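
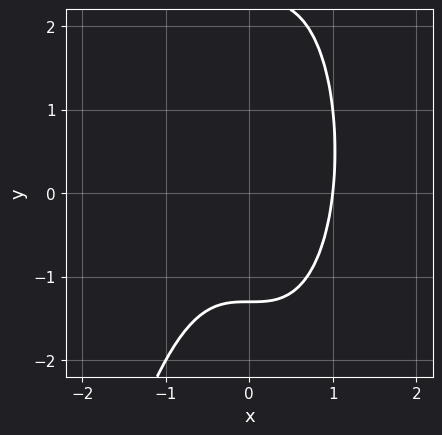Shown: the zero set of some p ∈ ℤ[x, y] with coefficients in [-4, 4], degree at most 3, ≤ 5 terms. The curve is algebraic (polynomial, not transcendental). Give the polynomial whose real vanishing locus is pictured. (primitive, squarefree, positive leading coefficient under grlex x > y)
3*x^3 + y^2 - y - 3

1. Degree: the shape is more complex than any degree-2 curve, so deg p = 3.
2. Against the integer gridlines: one x-axis crossing is at x = 1.
3. Together with the visible shape, these determine p as stated.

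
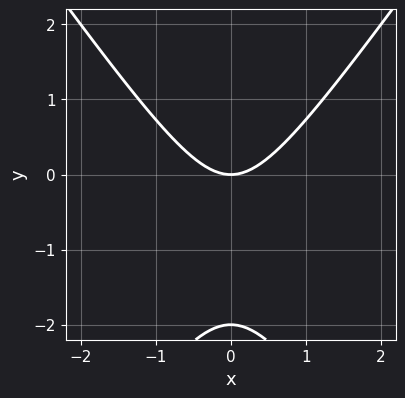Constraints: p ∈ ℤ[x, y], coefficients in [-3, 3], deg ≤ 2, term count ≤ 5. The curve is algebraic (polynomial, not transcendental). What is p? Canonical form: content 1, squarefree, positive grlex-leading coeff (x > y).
2*x^2 - y^2 - 2*y

(a) deg p = 2. No degree-1 curve has this shape.
(b) Symmetries: mirror symmetry x ↦ −x ⇒ only even powers of x.
(c) From the visible intercepts: one x-axis crossing is at x = 0; the y-axis gridline crossings are at y ∈ {-2, 0}.
(d) The integer polynomial consistent with all of this is the stated p.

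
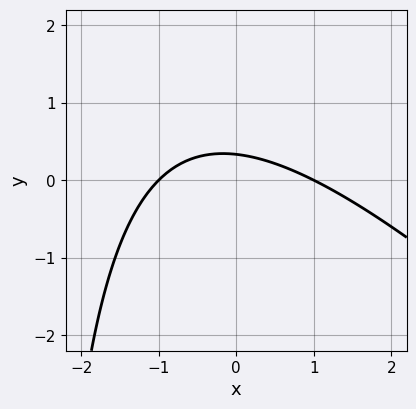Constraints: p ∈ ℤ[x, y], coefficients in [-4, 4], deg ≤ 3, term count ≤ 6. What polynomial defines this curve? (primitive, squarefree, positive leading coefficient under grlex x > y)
x^2 + x*y + 3*y - 1

Degree: no degree-1 curve has this shape, so deg p = 2.
Observable constraints: the x-axis gridline crossings are at x ∈ {-1, 1}.
Assembling these constraints gives the stated polynomial.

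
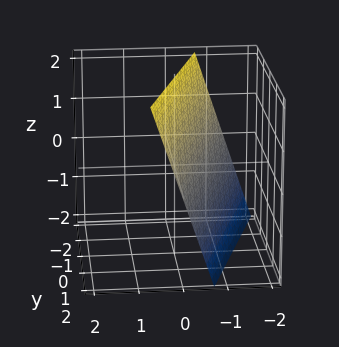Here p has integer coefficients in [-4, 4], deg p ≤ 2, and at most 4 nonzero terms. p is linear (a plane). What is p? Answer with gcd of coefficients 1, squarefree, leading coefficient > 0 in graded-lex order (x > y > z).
3*x - y - z + 2

Degree: the surface is flat (a plane), so deg p = 1.
From the visible intercepts: one z-axis crossing is at z = 2; one y-axis crossing is at y = 2.
Putting this together gives p.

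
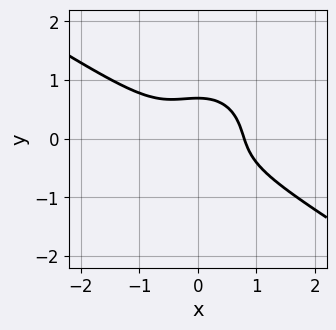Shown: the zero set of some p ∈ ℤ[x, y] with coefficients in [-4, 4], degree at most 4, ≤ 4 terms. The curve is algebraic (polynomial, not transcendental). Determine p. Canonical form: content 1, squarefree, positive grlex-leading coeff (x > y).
(a) deg p = 3.
(b) Solving for integer coefficients yields p as stated.

2*x^3 + 2*x^2*y + 3*y^3 - 1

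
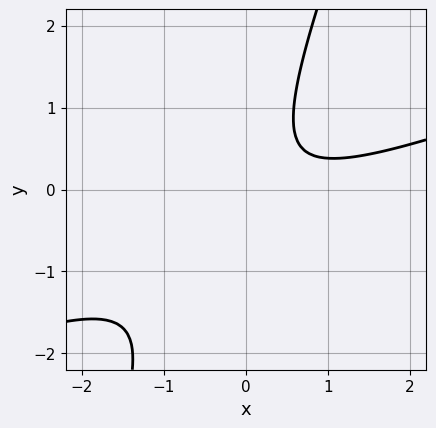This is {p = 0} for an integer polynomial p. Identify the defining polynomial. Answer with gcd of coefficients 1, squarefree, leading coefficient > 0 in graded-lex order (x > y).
x^2 - 3*x*y + y^2 - x + 1

First, the degree is 2 — no degree-1 curve has this shape.
Then, reading off the gridlines: it misses every integer gridline on the x-axis; the curve avoids every integer y-axis point in the box.
Finally, solving for integer coefficients yields p as stated.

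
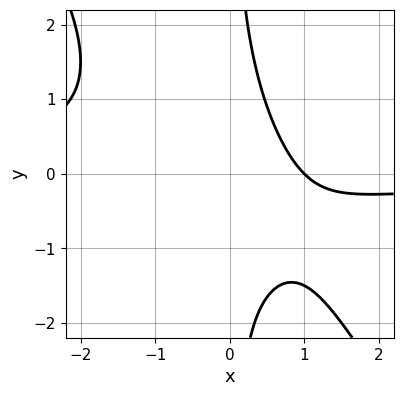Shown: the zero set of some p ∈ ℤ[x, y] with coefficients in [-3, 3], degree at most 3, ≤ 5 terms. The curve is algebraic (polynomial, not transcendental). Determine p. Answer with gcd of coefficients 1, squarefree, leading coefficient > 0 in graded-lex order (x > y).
3*x^2*y + 2*x*y^2 + 3*x - 3

The degree is 3 — the shape is more complex than any degree-2 curve.
From the visible intercepts: one x-axis crossing is at x = 1; no y-intercept at any integer in the box.
The integer polynomial consistent with all of this is the stated p.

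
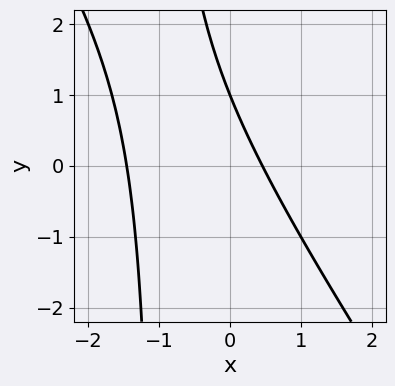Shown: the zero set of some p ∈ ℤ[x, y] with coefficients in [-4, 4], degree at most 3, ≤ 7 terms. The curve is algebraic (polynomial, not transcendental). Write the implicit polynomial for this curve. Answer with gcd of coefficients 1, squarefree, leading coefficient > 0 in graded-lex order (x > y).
deg p = 2. No degree-1 curve has this shape.
Reading off the gridlines: it crosses the y-axis at the gridline y = 1.
The integer polynomial consistent with all of this is the stated p.

3*x^2 + 2*x*y + 3*x + 2*y - 2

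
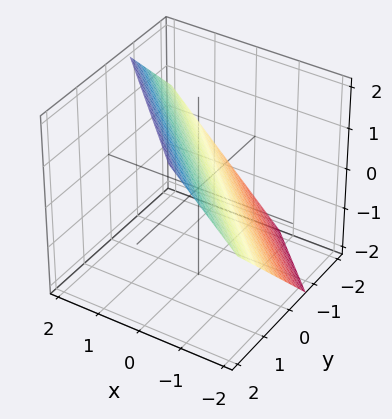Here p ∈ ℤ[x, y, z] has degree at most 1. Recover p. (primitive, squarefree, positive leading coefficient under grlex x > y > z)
3*x + 3*y - 3*z + 2

First, deg p = 1.
Finally, matching integer coefficients to the picture gives p.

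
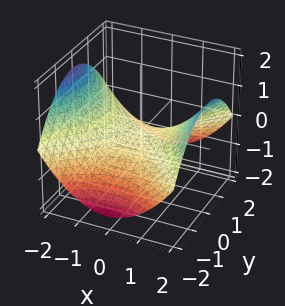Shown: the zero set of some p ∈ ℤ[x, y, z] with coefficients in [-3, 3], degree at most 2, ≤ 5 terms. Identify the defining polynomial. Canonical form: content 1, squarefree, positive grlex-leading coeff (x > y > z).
x^2 - y^2 - 3*z

(a) deg p = 2. A saddle surface; a quadric.
(b) Symmetries: mirror symmetry x ↦ −x ⇒ only even powers of x; mirror symmetry y ↦ −y ⇒ only even powers of y.
(c) From the visible intercepts: one x-axis crossing is at x = 0; one y-axis crossing is at y = 0; it meets the z-axis at z = 0 (among the integer gridlines).
(d) Solving for integer coefficients yields p as stated.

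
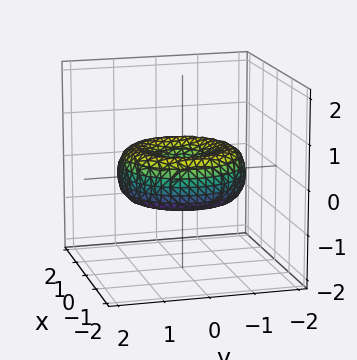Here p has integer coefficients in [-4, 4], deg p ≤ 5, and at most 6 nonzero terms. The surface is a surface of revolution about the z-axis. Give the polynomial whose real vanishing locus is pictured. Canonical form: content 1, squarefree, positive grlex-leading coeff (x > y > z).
deg p = 4. A generic line meets the surface in up to 4 points.
Symmetries: rotational symmetry about the z-axis ⇒ p depends on x, y only through x² + y².
From the visible intercepts: it crosses the x-axis at the gridline x = 0; a circular section at z = 0 has radius between 1 and 2; it meets the z-axis at z = 0 (among the integer gridlines); it meets the y-axis at y = 0 (among the integer gridlines).
The integer polynomial consistent with all of this is the stated p.

x^4 + 2*x^2*y^2 + y^4 - 2*x^2 - 2*y^2 + 3*z^2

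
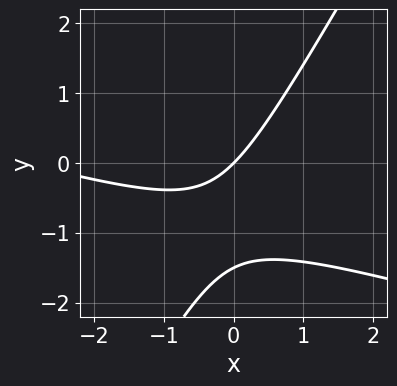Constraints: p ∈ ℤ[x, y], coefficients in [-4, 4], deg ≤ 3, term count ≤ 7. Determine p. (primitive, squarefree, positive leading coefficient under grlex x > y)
The degree is 2 — no degree-1 curve has this shape.
From the axis intercepts and sections: it meets the y-axis at y = 0 (among the integer gridlines); it meets the x-axis at x = 0 (among the integer gridlines).
Solving for integer coefficients yields p as stated.

x^2 + 3*x*y - 2*y^2 + 3*x - 3*y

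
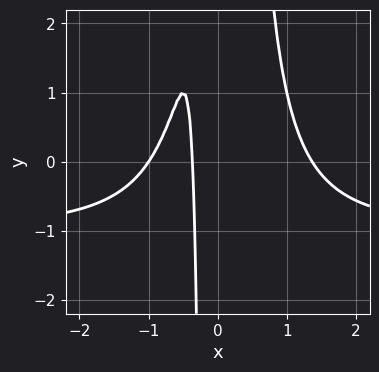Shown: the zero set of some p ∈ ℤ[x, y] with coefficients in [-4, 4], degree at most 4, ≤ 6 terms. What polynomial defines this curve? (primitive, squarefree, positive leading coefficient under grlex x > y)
First, degree: the shape is more complex than any degree-3 curve, so deg p = 4.
Next, observable constraints: the curve avoids every integer y-axis point in the box; it meets the x-axis at x = -1 (among the integer gridlines).
Finally, matching integer coefficients to the picture gives p.

2*x^3*y + 2*x^3 - 3*x - 1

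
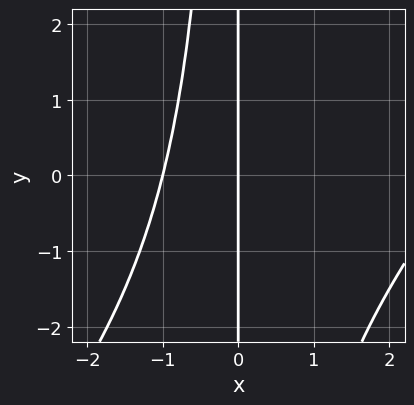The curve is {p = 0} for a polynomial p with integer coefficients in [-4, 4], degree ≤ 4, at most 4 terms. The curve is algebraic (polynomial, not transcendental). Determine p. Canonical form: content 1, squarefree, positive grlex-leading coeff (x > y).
First, the degree is 3 — a generic line meets the curve in up to 3 points.
Then, checking where it meets the axes: among the integer gridlines, it crosses the x-axis at x ∈ {-1, 0}; every point of the y-axis in the box is on the curve.
Finally, fitting integer coefficients to these (and the overall shape) gives p.

x^3 - x^2*y - 2*x^2 - 3*x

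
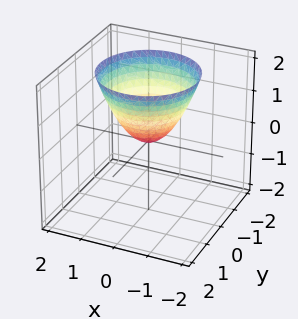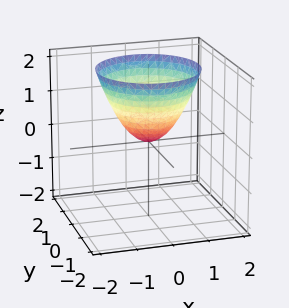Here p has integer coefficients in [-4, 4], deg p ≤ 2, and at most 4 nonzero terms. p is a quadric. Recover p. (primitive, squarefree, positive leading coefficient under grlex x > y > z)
deg p = 2. A single bowl opening along one axis; a quadric.
By symmetry, the surface is invariant under rotation about z: p = q(x² + y², z).
Reading off the gridlines: one x-axis crossing is at x = 0; one z-axis crossing is at z = 0.
Putting this together gives p.

x^2 + y^2 - z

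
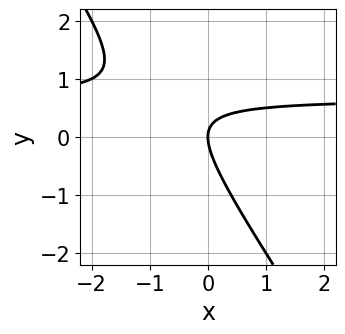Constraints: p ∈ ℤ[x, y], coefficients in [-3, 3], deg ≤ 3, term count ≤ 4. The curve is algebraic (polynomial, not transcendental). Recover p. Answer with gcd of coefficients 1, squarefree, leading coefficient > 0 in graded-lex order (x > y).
First, degree: a generic line meets the curve in up to 2 points, so deg p = 2.
Then, reading off the gridlines: one y-axis crossing is at y = 0; it crosses the x-axis at the gridline x = 0.
Finally, fitting integer coefficients to these (and the overall shape) gives p.

3*x*y + 2*y^2 - 2*x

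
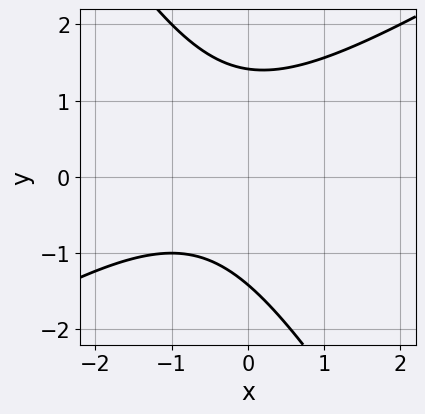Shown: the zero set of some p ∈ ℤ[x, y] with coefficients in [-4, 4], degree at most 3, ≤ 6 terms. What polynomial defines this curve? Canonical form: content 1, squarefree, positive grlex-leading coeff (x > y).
Degree: no degree-1 curve has this shape, so deg p = 2.
Observable constraints: it misses every integer gridline on the x-axis.
These observations pin down the coefficients.

x^2 - x*y - y^2 + x + 2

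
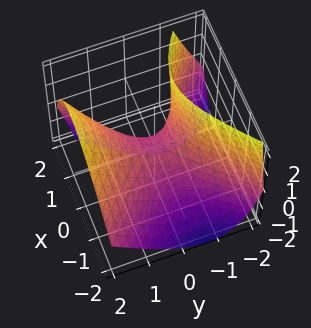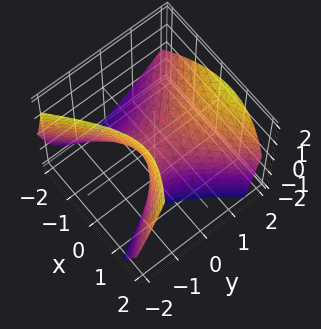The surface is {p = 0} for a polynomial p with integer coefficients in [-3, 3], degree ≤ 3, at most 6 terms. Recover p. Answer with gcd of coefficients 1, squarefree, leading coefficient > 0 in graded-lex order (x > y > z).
3*x^2 - 2*x*z - 3*y^2 + 2*y*z + 3*z

(a) Degree: the shape is more complex than any degree-1 surface, so deg p = 2.
(b) From the axis intercepts and sections: one y-axis crossing is at y = 0; it meets the x-axis at x = 0 (among the integer gridlines); one z-axis crossing is at z = 0.
(c) Together with the visible shape, these determine p as stated.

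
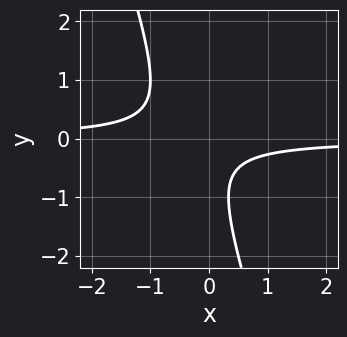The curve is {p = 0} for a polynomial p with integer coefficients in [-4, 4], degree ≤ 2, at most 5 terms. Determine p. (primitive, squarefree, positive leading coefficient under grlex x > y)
3*x*y + y^2 + y + 1

First, deg p = 2.
Then, from the visible intercepts: no y-intercept at any integer in the box; no x-intercept at any integer in the box.
Finally, putting this together gives p.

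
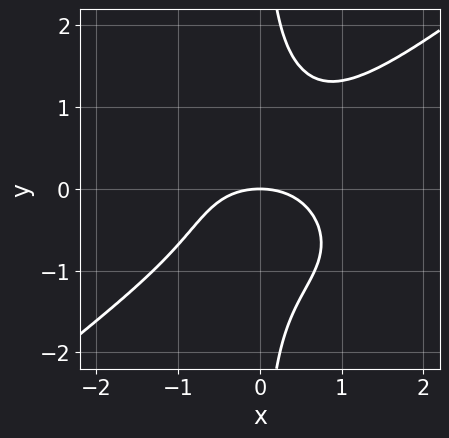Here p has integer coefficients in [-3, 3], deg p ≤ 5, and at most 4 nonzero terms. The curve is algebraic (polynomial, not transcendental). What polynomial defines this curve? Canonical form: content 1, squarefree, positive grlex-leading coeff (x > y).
x^4 - 2*x*y^3 + x^2 + 2*y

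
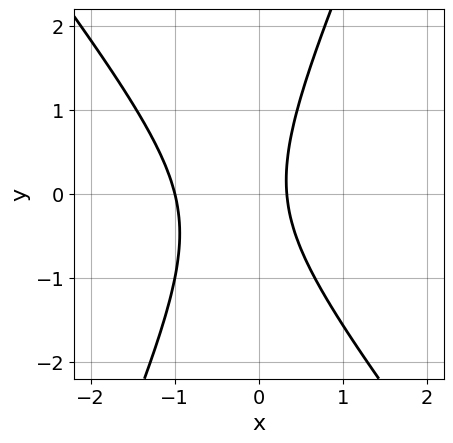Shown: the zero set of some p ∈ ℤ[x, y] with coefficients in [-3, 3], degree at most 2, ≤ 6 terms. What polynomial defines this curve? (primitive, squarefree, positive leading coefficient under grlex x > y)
3*x^2 + x*y - y^2 + 2*x - 1

Degree: the shape is more complex than any degree-1 curve, so deg p = 2.
Reading off the gridlines: one x-axis crossing is at x = -1; no y-intercept at any integer in the box.
These observations pin down the coefficients.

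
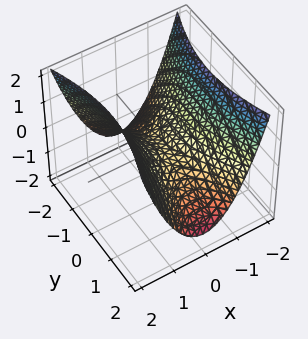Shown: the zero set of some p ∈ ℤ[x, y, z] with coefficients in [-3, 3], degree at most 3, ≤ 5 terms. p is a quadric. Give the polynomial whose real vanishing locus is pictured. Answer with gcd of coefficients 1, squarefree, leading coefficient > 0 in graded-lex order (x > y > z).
3*x^2 - y^2 - 3*z

Degree: a hyperbolic paraboloid; a quadric, so deg p = 2.
Symmetries: it's symmetric under y → −y, forcing even powers of y; it's symmetric under x → −x, forcing even powers of x.
Checking where it meets the axes: it crosses the y-axis at the gridline y = 0; it crosses the x-axis at the gridline x = 0; one z-axis crossing is at z = 0.
Putting this together gives p.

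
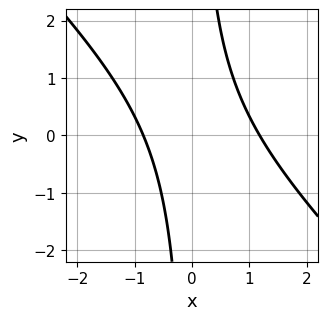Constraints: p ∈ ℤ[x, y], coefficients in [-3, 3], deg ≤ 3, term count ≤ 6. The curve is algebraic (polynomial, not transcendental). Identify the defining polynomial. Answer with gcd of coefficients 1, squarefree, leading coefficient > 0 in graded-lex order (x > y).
(a) The degree is 2 — the shape is more complex than any degree-1 curve.
(b) Checking where it meets the axes: the curve avoids every integer y-axis point in the box.
(c) Solving for integer coefficients yields p as stated.

3*x^2 + 3*x*y - x - 3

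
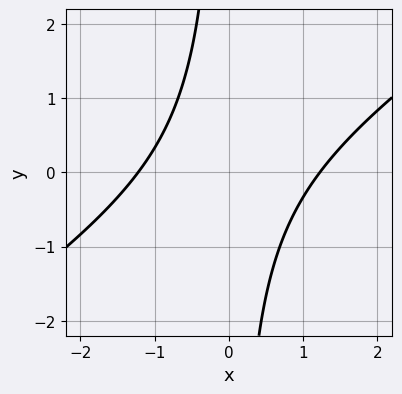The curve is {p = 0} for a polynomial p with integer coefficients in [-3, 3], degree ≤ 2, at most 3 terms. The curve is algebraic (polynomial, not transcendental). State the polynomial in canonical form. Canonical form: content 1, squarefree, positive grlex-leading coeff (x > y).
(a) deg p = 2.
(b) Reading off the gridlines: it misses every integer gridline on the y-axis.
(c) Together with the visible shape, these determine p as stated.

2*x^2 - 3*x*y - 3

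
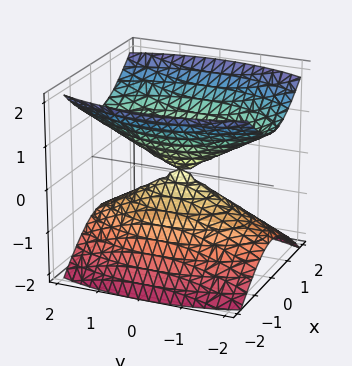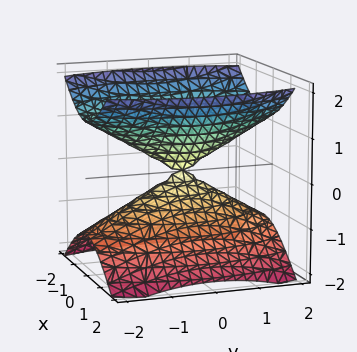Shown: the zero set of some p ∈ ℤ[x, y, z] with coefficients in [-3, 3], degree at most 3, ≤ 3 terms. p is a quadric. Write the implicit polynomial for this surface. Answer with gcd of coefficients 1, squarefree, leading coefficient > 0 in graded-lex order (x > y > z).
3*x^2 + y^2 - 3*z^2

There are 2 components.
deg p = 2.
Symmetries: the z ↦ −z reflection is a symmetry, so z appears only in even powers; mirror symmetry x ↦ −x ⇒ only even powers of x; mirror symmetry y ↦ −y ⇒ only even powers of y.
Against the integer gridlines: it meets the y-axis at y = 0 (among the integer gridlines); one x-axis crossing is at x = 0.
Together with the visible shape, these determine p as stated.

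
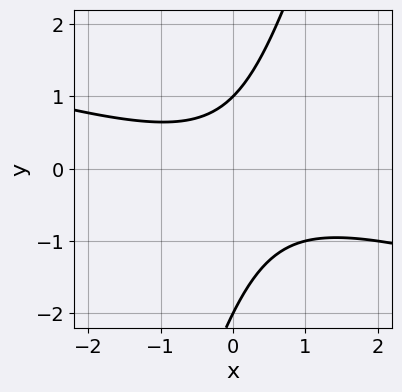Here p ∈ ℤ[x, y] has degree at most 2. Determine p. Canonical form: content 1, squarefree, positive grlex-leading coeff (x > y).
x^2 + 3*x*y - y^2 - y + 2

The degree is 2 — the shape is more complex than any degree-1 curve.
Against the integer gridlines: among the integer gridlines, it crosses the y-axis at y ∈ {-2, 1}; it misses every integer gridline on the x-axis.
Solving for integer coefficients yields p as stated.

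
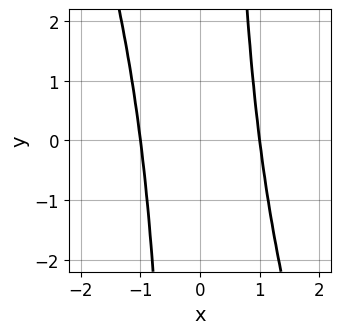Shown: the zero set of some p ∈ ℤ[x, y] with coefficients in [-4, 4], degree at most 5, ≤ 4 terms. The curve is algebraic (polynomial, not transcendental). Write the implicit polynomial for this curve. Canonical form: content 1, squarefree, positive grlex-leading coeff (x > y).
3*x^4 + x^3*y - 2*x^2 - 1

Degree: the shape is more complex than any degree-3 curve, so deg p = 4.
From the visible intercepts: it misses every integer gridline on the y-axis; among the integer gridlines, it crosses the x-axis at x ∈ {-1, 1}.
Assembling these constraints gives the stated polynomial.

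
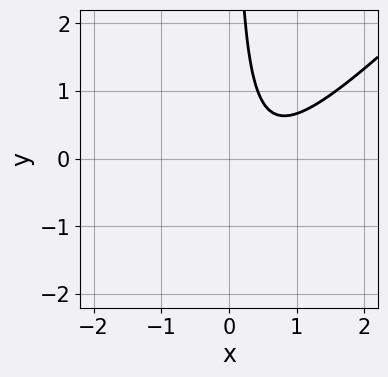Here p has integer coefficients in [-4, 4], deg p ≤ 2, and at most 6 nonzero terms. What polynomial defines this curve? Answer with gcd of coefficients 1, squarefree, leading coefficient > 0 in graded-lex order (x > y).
3*x^2 - 3*x*y - 3*x + 2

1. Degree: a generic line meets the curve in up to 2 points, so deg p = 2.
2. Checking where it meets the axes: no x-intercept at any integer in the box; it misses every integer gridline on the y-axis.
3. Fitting integer coefficients to these (and the overall shape) gives p.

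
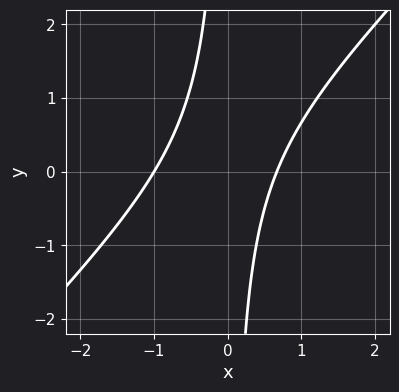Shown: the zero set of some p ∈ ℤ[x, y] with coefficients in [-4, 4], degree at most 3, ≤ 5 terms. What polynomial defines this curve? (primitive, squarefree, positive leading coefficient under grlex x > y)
deg p = 2.
Checking where it meets the axes: no y-intercept at any integer in the box; it crosses the x-axis at the gridline x = -1.
Solving for integer coefficients yields p as stated.

3*x^2 - 3*x*y + x - 2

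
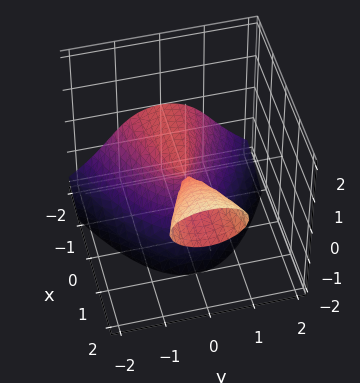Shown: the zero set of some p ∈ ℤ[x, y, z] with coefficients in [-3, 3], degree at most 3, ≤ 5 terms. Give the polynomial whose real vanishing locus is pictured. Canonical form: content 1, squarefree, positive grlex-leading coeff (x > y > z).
(a) The picture has 2 separate pieces. Treating them together as one polynomial.
(b) deg p = 3. The shape is more complex than any degree-2 surface.
(c) From the axis intercepts and sections: every point of the x-axis in the box is on the surface.
(d) Putting this together gives p.

2*z^3 - 3*x*z + 3*y^2 + 3*z^2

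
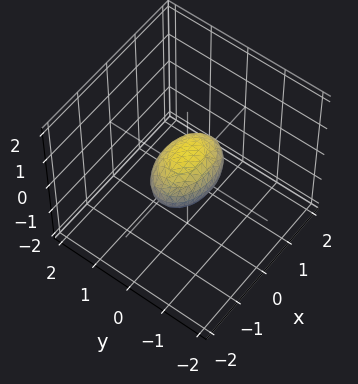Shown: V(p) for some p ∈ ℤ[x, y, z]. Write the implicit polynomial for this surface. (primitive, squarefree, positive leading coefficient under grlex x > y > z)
1. The degree is 2 — bounded and convex; a quadric.
2. Symmetries: the y ↦ −y reflection is a symmetry, so y appears only in even powers; it's symmetric under z → −z, forcing even powers of z; mirror symmetry x ↦ −x ⇒ only even powers of x.
3. From the axis intercepts and sections: the x-axis gridline crossings are at x ∈ {-1, 1}.
4. Assembling these constraints gives the stated polynomial.

x^2 + 2*y^2 + 2*z^2 - 1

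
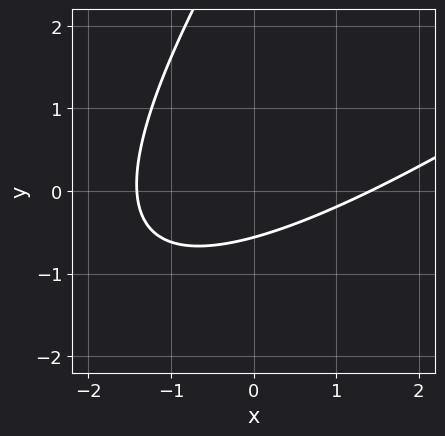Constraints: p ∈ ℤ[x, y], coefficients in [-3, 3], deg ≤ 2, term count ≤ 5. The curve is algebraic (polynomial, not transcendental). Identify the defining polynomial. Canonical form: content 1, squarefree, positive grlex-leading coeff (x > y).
The degree is 2 — a generic line meets the curve in up to 2 points.
Putting this together gives p.

x^2 - 2*x*y + y^2 - 3*y - 2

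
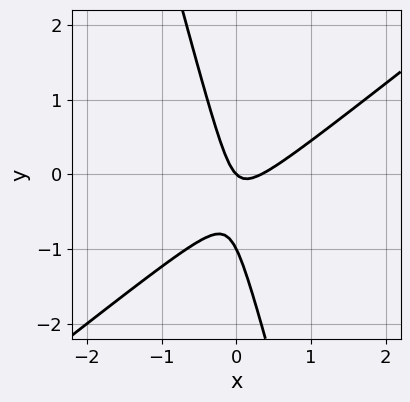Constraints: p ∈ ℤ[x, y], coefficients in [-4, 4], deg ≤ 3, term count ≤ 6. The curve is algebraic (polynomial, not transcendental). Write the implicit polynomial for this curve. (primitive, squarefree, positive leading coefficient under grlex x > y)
deg p = 2. No degree-1 curve has this shape.
Reading off the gridlines: it crosses the x-axis at the gridline x = 0; the y-axis gridline crossings are at y ∈ {-1, 0}.
The integer polynomial consistent with all of this is the stated p.

3*x^2 - 3*x*y - y^2 - x - y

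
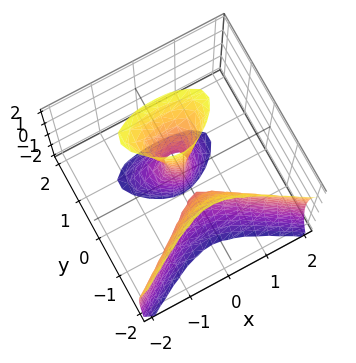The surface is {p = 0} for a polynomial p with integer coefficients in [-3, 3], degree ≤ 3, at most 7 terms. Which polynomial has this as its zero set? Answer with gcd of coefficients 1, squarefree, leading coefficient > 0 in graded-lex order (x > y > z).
x^2*y - 3*y^3 + y*z^2 - 3*x^2 + y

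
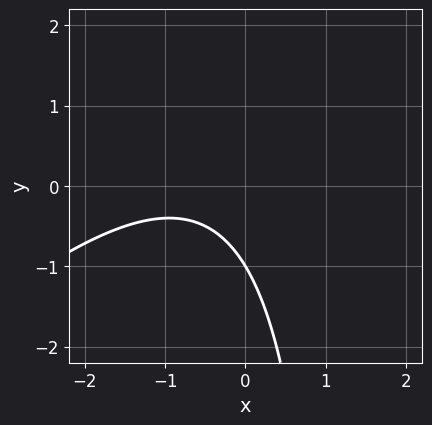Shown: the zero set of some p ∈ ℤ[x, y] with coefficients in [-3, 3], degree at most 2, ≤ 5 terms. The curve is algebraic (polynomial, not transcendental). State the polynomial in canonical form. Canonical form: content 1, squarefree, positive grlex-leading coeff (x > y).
2*x^2 - 2*x*y + 3*x + 3*y + 3

(a) deg p = 2. The shape is more complex than any degree-1 curve.
(b) Against the integer gridlines: no x-intercept at any integer in the box; it crosses the y-axis at the gridline y = -1.
(c) Matching integer coefficients to the picture gives p.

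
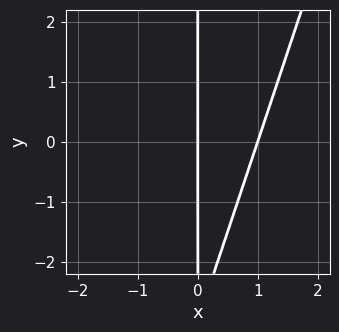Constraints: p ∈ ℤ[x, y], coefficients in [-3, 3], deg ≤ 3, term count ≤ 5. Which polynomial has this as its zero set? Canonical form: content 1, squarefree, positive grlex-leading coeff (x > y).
3*x^2 - x*y - 3*x

(a) Degree: a generic line meets the curve in up to 2 points, so deg p = 2.
(b) From the axis intercepts and sections: among the integer gridlines, it crosses the x-axis at x ∈ {0, 1}; every point of the y-axis in the box is on the curve.
(c) Matching integer coefficients to the picture gives p.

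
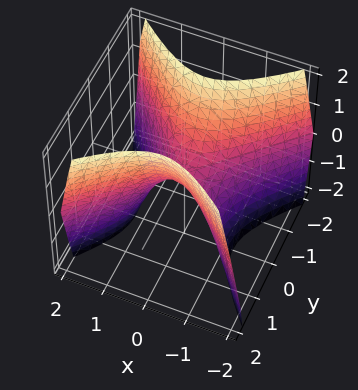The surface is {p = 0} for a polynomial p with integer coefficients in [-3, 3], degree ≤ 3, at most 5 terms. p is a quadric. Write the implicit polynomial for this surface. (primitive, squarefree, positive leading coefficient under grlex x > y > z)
1. The degree is 2 — a saddle surface; a quadric.
2. Symmetries: it's symmetric under x → −x, forcing even powers of x; it's symmetric under y → −y, forcing even powers of y.
3. Observable constraints: it crosses the y-axis at the gridline y = 0; it crosses the z-axis at the gridline z = 0; one x-axis crossing is at x = 0.
4. Solving for integer coefficients yields p as stated.

3*x^2 - 3*y^2 + 2*z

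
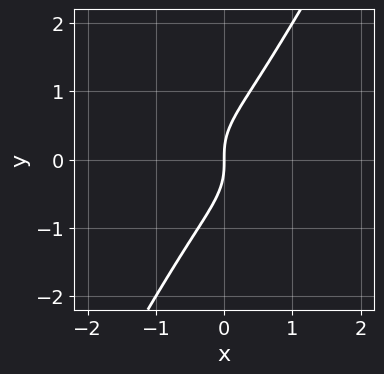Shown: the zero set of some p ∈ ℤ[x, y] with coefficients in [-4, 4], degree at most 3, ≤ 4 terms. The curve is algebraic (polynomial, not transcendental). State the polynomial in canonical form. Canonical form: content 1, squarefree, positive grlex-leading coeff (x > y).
First, degree: no degree-2 curve has this shape, so deg p = 3.
Then, reading off the gridlines: one x-axis crossing is at x = 0; one y-axis crossing is at y = 0.
Finally, these observations pin down the coefficients.

2*x^3 + 3*x*y^2 - 2*y^3 + 2*x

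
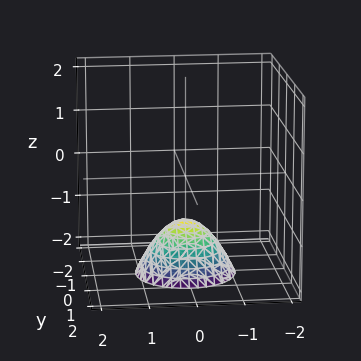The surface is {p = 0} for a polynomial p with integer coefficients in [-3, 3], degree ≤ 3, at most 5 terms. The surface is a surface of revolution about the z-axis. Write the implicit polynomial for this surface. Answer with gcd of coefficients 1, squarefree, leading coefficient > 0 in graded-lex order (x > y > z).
x^2 + y^2 + z + 1

First, deg p = 2. The shape is more complex than any degree-1 surface.
Next, symmetries: the surface is invariant under rotation about z: p = q(x² + y², z).
Next, from the visible intercepts: the surface avoids every integer y-axis point in the box; it crosses the z-axis at the gridline z = -1; it misses every integer gridline on the x-axis.
Finally, assembling these constraints gives the stated polynomial.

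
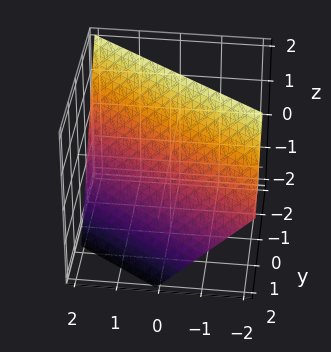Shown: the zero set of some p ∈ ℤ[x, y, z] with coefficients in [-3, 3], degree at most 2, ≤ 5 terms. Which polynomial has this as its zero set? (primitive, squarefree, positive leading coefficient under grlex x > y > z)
(a) The degree is 1 — every cross-section is a straight line — this is a plane.
(b) From the visible intercepts: it crosses the z-axis at the gridline z = 1; it meets the x-axis at x = 1 (among the integer gridlines).
(c) The integer polynomial consistent with all of this is the stated p.

2*x + 3*y + 2*z - 2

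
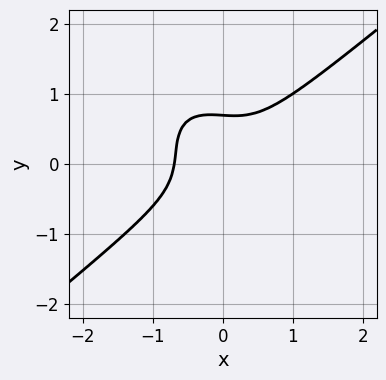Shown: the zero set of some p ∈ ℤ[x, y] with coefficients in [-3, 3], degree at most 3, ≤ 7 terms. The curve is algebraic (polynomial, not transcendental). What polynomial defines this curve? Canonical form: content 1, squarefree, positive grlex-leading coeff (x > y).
Degree: the shape is more complex than any degree-2 curve, so deg p = 3.
Matching integer coefficients to the picture gives p.

3*x^3 - 2*x*y^2 - 3*y^3 + x*y + 1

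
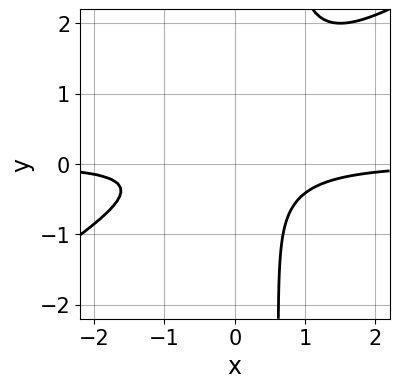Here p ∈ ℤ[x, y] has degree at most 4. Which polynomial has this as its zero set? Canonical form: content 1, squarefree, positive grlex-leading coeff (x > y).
2*x^2*y - 3*x*y^2 + 2*y^2 + 1

First, degree: the shape is more complex than any degree-2 curve, so deg p = 3.
Next, observable constraints: no x-intercept at any integer in the box; it misses every integer gridline on the y-axis.
Finally, the integer polynomial consistent with all of this is the stated p.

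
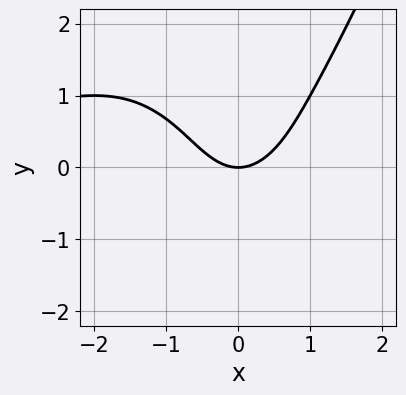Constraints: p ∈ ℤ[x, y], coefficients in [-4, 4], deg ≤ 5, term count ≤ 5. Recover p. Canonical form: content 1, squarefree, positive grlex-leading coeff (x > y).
(a) The degree is 4 — the shape is more complex than any degree-3 curve.
(b) From the visible intercepts: one x-axis crossing is at x = 0; one y-axis crossing is at y = 0.
(c) Solving for integer coefficients yields p as stated.

x^3*y - y^3 + 3*x^2 - 3*y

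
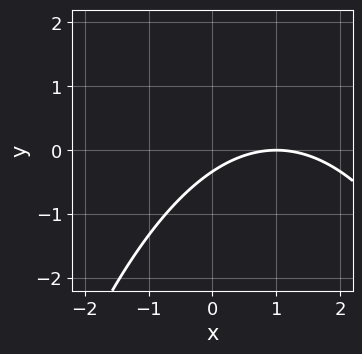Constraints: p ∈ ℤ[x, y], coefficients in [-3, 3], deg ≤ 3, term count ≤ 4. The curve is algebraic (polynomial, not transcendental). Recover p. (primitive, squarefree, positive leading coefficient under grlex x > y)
x^2 - 2*x + 3*y + 1

First, degree: the shape is more complex than any degree-1 curve, so deg p = 2.
Next, observable constraints: it crosses the x-axis at the gridline x = 1.
Finally, putting this together gives p.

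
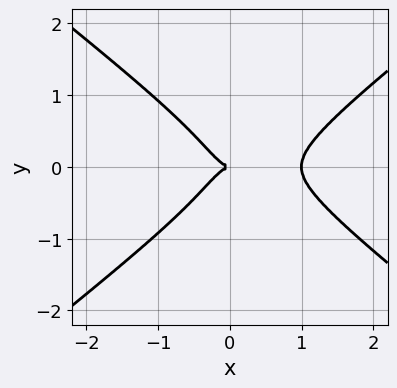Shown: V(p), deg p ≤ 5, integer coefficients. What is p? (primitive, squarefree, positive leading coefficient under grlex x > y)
2*x^4 - 2*x^2*y^2 - 2*y^4 - 2*x^3 - y^2

(a) Degree: no degree-3 curve has this shape, so deg p = 4.
(b) Symmetries: it's symmetric under y → −y, forcing even powers of y.
(c) Against the integer gridlines: the x-axis gridline crossings are at x ∈ {0, 1}; it crosses the y-axis at the gridline y = 0.
(d) Fitting integer coefficients to these (and the overall shape) gives p.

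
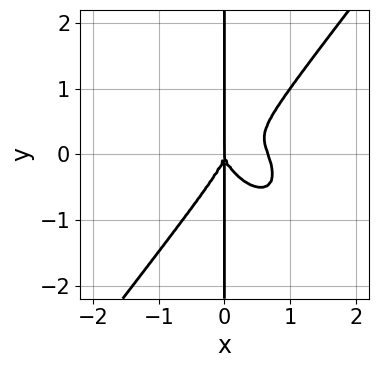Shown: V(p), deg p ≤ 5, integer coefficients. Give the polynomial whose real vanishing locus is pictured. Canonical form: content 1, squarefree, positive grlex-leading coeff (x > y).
3*x^4 + x^3*y - 2*x*y^3 - 2*x^3

1. deg p = 4. No degree-3 curve has this shape.
2. Reading off the gridlines: the visible y-axis segment lies entirely on the curve; one x-axis crossing is at x = 0.
3. These observations pin down the coefficients.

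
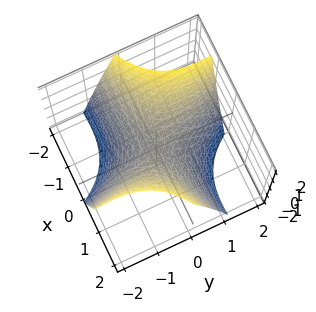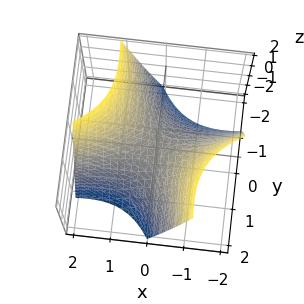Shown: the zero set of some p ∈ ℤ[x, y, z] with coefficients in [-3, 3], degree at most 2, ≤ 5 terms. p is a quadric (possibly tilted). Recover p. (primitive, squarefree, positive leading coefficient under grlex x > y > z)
First, degree: a generic line meets the surface in up to 2 points, so deg p = 2.
Then, from the visible intercepts: it meets the z-axis at z = 0 (among the integer gridlines); it meets the y-axis at y = 0 (among the integer gridlines); it crosses the x-axis at the gridline x = 0.
Finally, the integer polynomial consistent with all of this is the stated p.

x^2 - 3*x*y - y^2 - 2*z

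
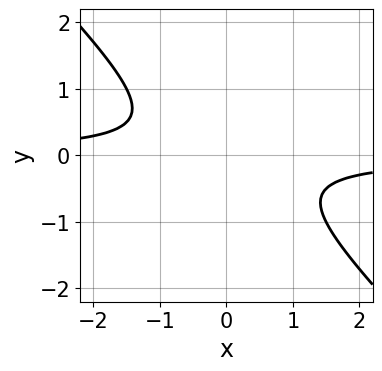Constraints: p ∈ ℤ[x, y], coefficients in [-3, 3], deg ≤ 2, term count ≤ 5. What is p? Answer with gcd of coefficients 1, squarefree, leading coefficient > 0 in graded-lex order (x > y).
The degree is 2 — a generic line meets the curve in up to 2 points.
Reading off the gridlines: the curve avoids every integer y-axis point in the box; no x-intercept at any integer in the box.
Putting this together gives p.

2*x*y + 2*y^2 + 1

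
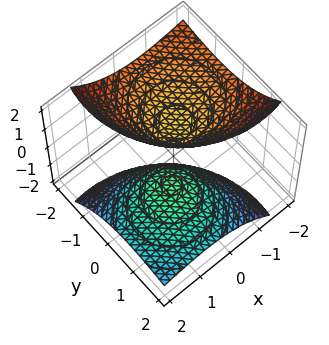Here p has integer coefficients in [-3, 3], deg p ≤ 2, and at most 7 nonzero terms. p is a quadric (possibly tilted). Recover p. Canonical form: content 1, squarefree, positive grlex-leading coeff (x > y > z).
2*x^2 + 3*x*z + 2*y^2 + 3*y*z - 2*z^2 + 1

1. There are 2 components. They look like related sheets of one shape, so recover p as a whole.
2. The degree is 2 — a generic line meets the surface in up to 2 points.
3. From the visible intercepts: it misses every integer gridline on the x-axis; it misses every integer gridline on the y-axis.
4. Putting this together gives p.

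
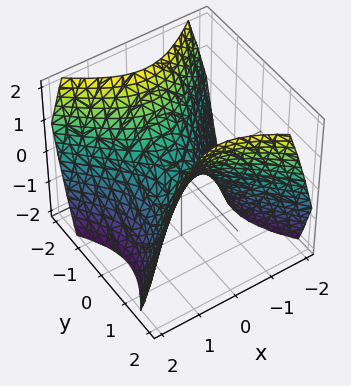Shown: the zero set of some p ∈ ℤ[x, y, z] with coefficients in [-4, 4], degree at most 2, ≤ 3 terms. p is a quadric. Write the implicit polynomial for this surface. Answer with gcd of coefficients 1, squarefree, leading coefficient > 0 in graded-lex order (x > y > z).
x^2 - y^2 + z

First, deg p = 2. A hyperbolic paraboloid; a quadric.
Then, symmetries: it's symmetric under y → −y, forcing even powers of y; it's symmetric under x → −x, forcing even powers of x.
Next, observable constraints: one z-axis crossing is at z = 0; it meets the x-axis at x = 0 (among the integer gridlines); it crosses the y-axis at the gridline y = 0.
Finally, putting this together gives p.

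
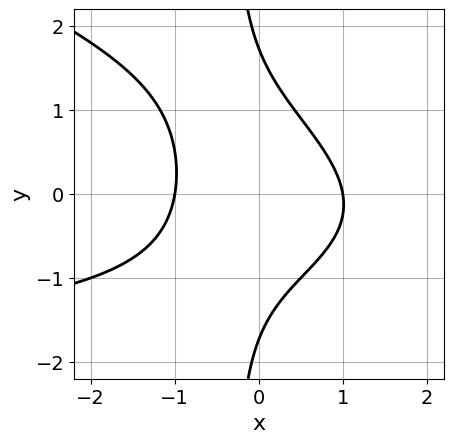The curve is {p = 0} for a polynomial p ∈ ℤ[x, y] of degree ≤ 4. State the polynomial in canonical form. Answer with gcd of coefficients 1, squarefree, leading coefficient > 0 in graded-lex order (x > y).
x^2*y + 3*x*y^2 + 3*x^2 + y^2 - 3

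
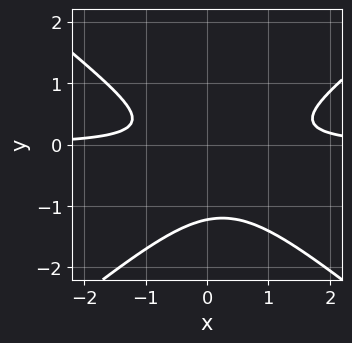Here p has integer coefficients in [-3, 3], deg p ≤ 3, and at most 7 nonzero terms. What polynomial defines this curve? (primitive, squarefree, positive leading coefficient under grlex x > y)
2*x^2*y - 3*y^3 - x*y - 3*y^2 - 1

deg p = 3. The shape is more complex than any degree-2 curve.
Checking where it meets the axes: the curve avoids every integer x-axis point in the box.
The integer polynomial consistent with all of this is the stated p.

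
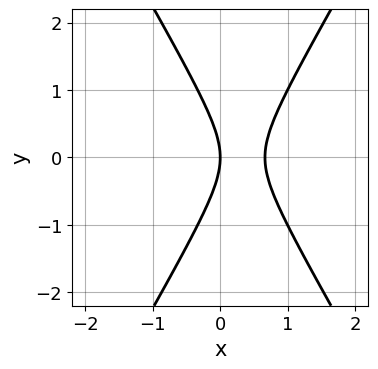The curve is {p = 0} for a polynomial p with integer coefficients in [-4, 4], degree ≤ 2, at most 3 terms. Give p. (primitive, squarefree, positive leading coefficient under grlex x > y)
3*x^2 - y^2 - 2*x

1. Degree: a generic line meets the curve in up to 2 points, so deg p = 2.
2. Symmetries: mirror symmetry y ↦ −y ⇒ only even powers of y.
3. Observable constraints: it crosses the x-axis at the gridline x = 0; it meets the y-axis at y = 0 (among the integer gridlines).
4. Assembling these constraints gives the stated polynomial.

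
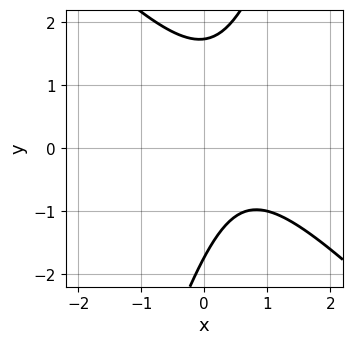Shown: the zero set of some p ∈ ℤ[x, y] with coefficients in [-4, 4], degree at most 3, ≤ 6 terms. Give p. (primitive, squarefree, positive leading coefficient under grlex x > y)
1. Degree: the shape is more complex than any degree-1 curve, so deg p = 2.
2. From the axis intercepts and sections: no x-intercept at any integer in the box.
3. Solving for integer coefficients yields p as stated.

3*x^2 + 2*x*y - y^2 - 3*x + 3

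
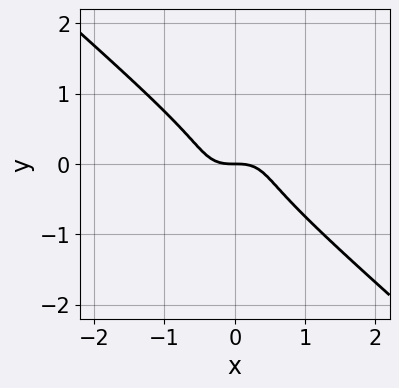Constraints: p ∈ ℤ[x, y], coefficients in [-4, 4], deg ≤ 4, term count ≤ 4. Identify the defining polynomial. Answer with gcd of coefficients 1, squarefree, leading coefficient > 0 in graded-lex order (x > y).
2*x^3 + 3*y^3 + y

1. The degree is 3 — the shape is more complex than any degree-2 curve.
2. From the visible intercepts: it crosses the y-axis at the gridline y = 0; it crosses the x-axis at the gridline x = 0.
3. Solving for integer coefficients yields p as stated.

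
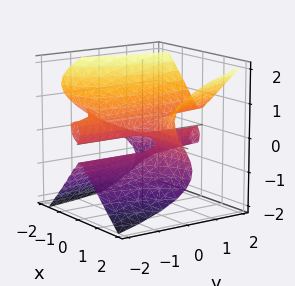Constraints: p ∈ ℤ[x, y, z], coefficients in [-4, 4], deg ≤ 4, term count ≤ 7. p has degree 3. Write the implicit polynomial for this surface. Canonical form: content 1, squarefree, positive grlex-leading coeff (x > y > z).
2*x^2*y + 2*x^2*z - 3*z^3 - 2*x*z + z

First, the degree is 3 — the shape is more complex than any degree-2 surface.
Then, against the integer gridlines: it crosses the z-axis at the gridline z = 0; the visible y-axis segment lies entirely on the surface.
Finally, matching integer coefficients to the picture gives p. Check: (-1, 0, 0) on the x-axis lies on the surface, and p(-1, 0, 0) = 0. ✓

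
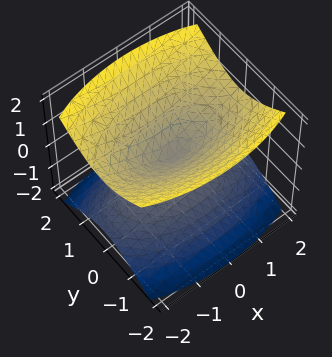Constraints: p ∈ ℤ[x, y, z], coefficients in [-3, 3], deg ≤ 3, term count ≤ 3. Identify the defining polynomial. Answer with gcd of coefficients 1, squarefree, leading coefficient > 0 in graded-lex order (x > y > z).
x^2 + 3*y^2 - 3*z^2

1. The picture has 2 separate pieces. Treating them together as one polynomial.
2. deg p = 2. Two nappes meeting at a single point; a quadric.
3. Symmetries: the z ↦ −z reflection is a symmetry, so z appears only in even powers; the y ↦ −y reflection is a symmetry, so y appears only in even powers; mirror symmetry x ↦ −x ⇒ only even powers of x.
4. Observable constraints: one z-axis crossing is at z = 0; it crosses the y-axis at the gridline y = 0; one x-axis crossing is at x = 0.
5. Matching integer coefficients to the picture gives p.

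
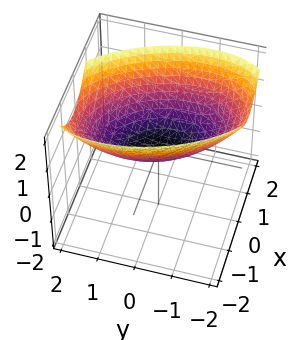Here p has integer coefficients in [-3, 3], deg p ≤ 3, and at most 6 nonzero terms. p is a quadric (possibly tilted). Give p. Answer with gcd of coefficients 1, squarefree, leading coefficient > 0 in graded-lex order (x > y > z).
2*x^2 + x*y + y^2 - 3*z

The degree is 2 — a generic line meets the surface in up to 2 points.
Observable constraints: it crosses the y-axis at the gridline y = 0; it meets the x-axis at x = 0 (among the integer gridlines).
These observations pin down the coefficients.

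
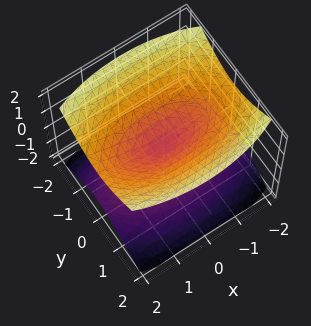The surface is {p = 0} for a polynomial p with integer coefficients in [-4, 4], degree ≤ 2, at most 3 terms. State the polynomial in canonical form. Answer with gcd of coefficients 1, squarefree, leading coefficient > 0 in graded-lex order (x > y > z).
x^2 + 3*y^2 - 3*z^2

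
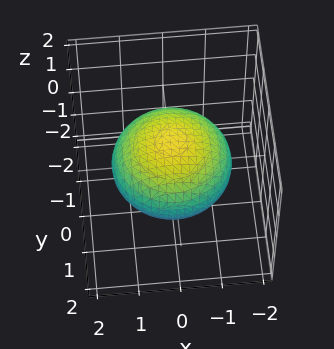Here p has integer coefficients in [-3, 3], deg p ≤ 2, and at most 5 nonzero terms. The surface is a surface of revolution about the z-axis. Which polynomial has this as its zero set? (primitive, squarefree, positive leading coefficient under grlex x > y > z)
First, degree: a generic line meets the surface in up to 2 points, so deg p = 2.
Then, symmetries: the z-axis is an axis of rotation, so x and y enter only as x² + y².
Next, observable constraints: among the integer gridlines, it crosses the z-axis at z ∈ {-1, 1}; a circular section at z = 0 has radius between 1 and 2.
Finally, fitting integer coefficients to these (and the overall shape) gives p.

x^2 + y^2 + 2*z^2 - 2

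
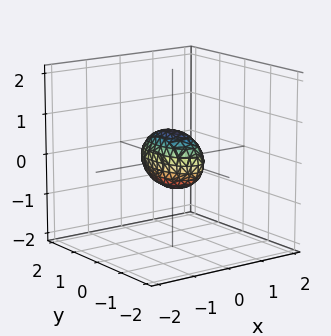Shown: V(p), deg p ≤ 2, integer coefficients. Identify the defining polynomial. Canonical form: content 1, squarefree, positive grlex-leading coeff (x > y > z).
3*x^2 + y^2 + 2*z^2 - 1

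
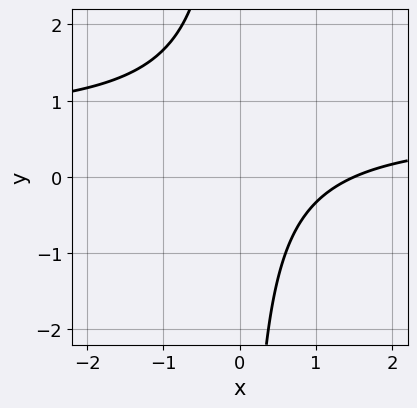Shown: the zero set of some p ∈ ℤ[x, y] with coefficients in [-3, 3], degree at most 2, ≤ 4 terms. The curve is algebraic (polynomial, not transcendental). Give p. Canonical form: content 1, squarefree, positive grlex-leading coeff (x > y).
3*x*y - 2*x + 3

First, deg p = 2. The shape is more complex than any degree-1 curve.
Next, checking where it meets the axes: the curve avoids every integer y-axis point in the box.
Finally, matching integer coefficients to the picture gives p.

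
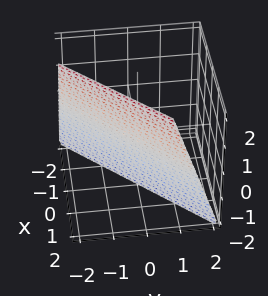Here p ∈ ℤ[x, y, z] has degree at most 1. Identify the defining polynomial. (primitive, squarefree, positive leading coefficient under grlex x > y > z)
3*x - 3*y - z - 2

Degree: the surface is flat (a plane), so deg p = 1.
Against the integer gridlines: it meets the z-axis at z = -2 (among the integer gridlines).
Assembling these constraints gives the stated polynomial.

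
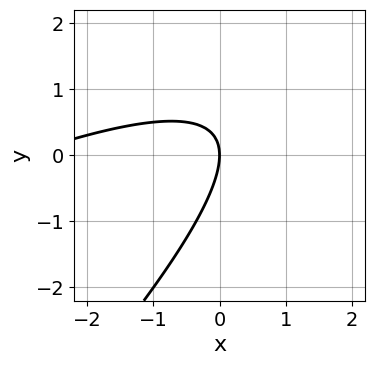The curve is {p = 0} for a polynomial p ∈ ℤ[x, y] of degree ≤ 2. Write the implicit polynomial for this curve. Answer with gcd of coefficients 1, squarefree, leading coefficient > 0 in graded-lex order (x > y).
(a) The degree is 2 — no degree-1 curve has this shape.
(b) Checking where it meets the axes: it meets the y-axis at y = 0 (among the integer gridlines); it meets the x-axis at x = 0 (among the integer gridlines).
(c) Assembling these constraints gives the stated polynomial.

x^2 - 3*x*y + 2*y^2 + 3*x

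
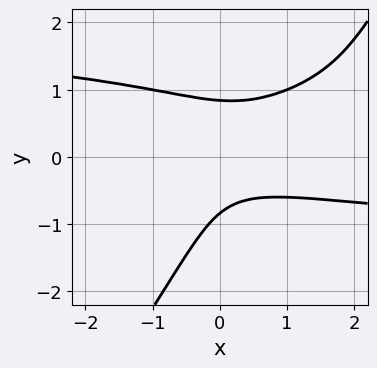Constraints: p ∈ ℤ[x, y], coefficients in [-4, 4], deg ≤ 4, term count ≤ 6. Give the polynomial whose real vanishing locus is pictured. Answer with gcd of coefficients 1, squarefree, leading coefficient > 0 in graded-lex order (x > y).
3*x*y^3 - 2*y^4 - 3*x*y^2 + x^2 + 1

Degree: no degree-3 curve has this shape, so deg p = 4.
Reading off the gridlines: it misses every integer gridline on the x-axis.
Assembling these constraints gives the stated polynomial.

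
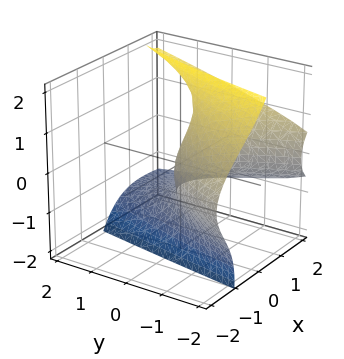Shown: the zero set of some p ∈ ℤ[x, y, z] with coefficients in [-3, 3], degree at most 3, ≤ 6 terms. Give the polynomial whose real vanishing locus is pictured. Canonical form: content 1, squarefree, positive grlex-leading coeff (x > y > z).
3*x*z^2 - z^3 - 2*x^2 - 3*y

1. deg p = 3. No degree-2 surface has this shape.
2. Checking where it meets the axes: it crosses the z-axis at the gridline z = 0; one y-axis crossing is at y = 0; it crosses the x-axis at the gridline x = 0.
3. Assembling these constraints gives the stated polynomial.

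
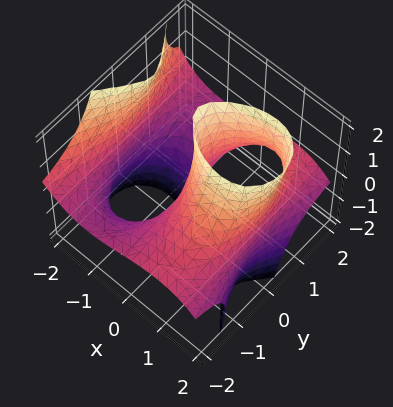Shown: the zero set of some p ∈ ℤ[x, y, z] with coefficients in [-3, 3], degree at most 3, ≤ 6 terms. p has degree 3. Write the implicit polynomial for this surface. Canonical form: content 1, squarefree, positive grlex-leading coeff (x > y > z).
x^3 + 2*y^2*z - y*z^2 - 3*x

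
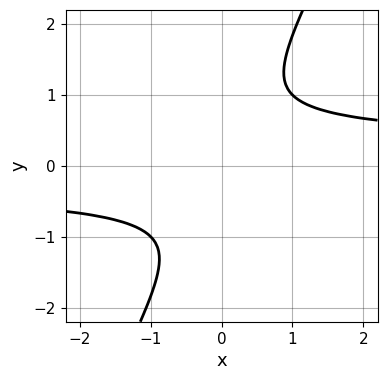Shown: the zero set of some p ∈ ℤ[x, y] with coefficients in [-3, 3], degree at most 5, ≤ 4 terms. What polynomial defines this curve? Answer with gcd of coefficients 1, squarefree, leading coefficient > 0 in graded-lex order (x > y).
2*x*y^3 - y^4 - 1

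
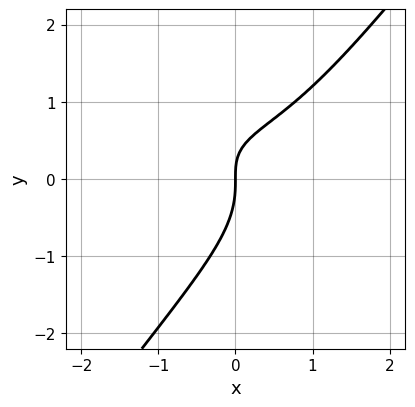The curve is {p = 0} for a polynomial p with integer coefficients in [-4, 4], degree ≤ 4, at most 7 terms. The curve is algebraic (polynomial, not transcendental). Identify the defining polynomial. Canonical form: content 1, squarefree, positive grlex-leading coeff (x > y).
x^3 + 2*x*y^2 - 2*y^3 - 2*x*y + 2*x

The degree is 3 — a generic line meets the curve in up to 3 points.
Checking where it meets the axes: it meets the x-axis at x = 0 (among the integer gridlines); it crosses the y-axis at the gridline y = 0.
Fitting integer coefficients to these (and the overall shape) gives p.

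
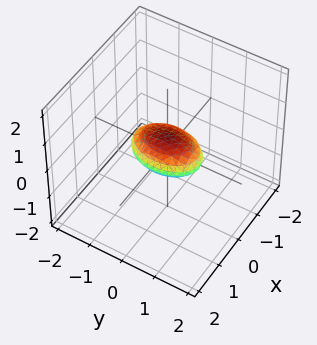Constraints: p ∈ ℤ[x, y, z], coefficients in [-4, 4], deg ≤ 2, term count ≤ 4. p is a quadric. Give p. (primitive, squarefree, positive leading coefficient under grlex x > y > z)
deg p = 2. A closed, bounded, convex surface; a quadric.
Symmetries: mirror symmetry x ↦ −x ⇒ only even powers of x; the y ↦ −y reflection is a symmetry, so y appears only in even powers; it's symmetric under z → −z, forcing even powers of z.
From the axis intercepts and sections: the y-axis gridline crossings are at y ∈ {-1, 1}.
Assembling these constraints gives the stated polynomial.

2*x^2 + y^2 + 3*z^2 - 1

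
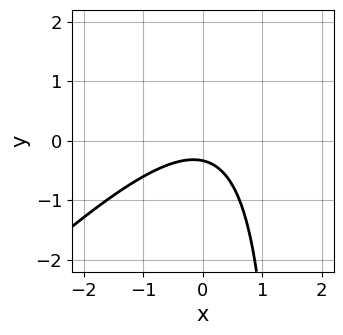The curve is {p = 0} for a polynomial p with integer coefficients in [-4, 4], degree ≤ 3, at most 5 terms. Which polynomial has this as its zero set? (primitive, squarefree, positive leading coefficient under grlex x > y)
Degree: no degree-1 curve has this shape, so deg p = 2.
Against the integer gridlines: the curve avoids every integer x-axis point in the box.
Fitting integer coefficients to these (and the overall shape) gives p.

2*x^2 - 2*x*y + 3*y + 1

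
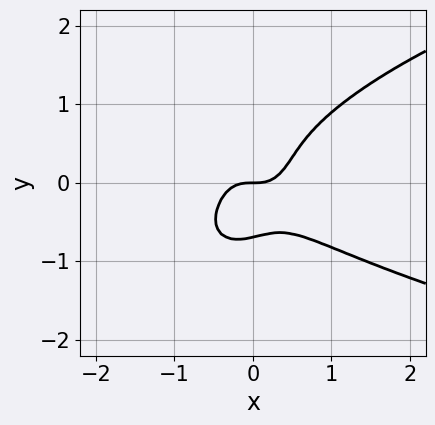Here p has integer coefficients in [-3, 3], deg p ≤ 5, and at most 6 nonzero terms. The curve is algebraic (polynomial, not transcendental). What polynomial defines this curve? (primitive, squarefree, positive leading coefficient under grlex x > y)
2*x^2*y^2 - 2*x*y^3 + 3*y^4 - 3*x^3 + y

1. The degree is 4 — a generic line meets the curve in up to 4 points.
2. Observable constraints: it meets the y-axis at y = 0 (among the integer gridlines); it crosses the x-axis at the gridline x = 0.
3. Matching integer coefficients to the picture gives p.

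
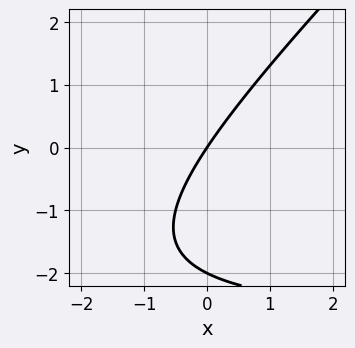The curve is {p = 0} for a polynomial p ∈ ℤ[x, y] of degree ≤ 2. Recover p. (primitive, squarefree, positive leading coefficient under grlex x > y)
First, deg p = 2.
Next, from the axis intercepts and sections: the y-axis gridline crossings are at y ∈ {-2, 0}; it meets the x-axis at x = 0 (among the integer gridlines).
Finally, together with the visible shape, these determine p as stated.

x*y - y^2 + 3*x - 2*y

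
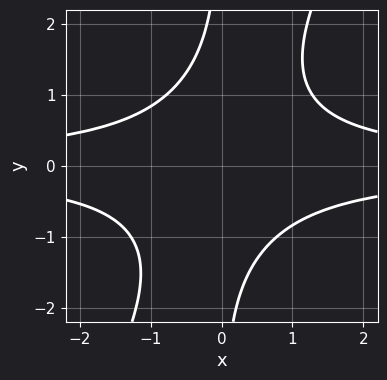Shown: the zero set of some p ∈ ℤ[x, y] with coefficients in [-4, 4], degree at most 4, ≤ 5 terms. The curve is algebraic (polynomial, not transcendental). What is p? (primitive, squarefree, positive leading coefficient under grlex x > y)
1. The degree is 4 — a generic line meets the curve in up to 4 points.
2. From the visible intercepts: no x-intercept at any integer in the box; no y-intercept at any integer in the box.
3. Fitting integer coefficients to these (and the overall shape) gives p.

2*x^2*y^2 - x*y^3 - 2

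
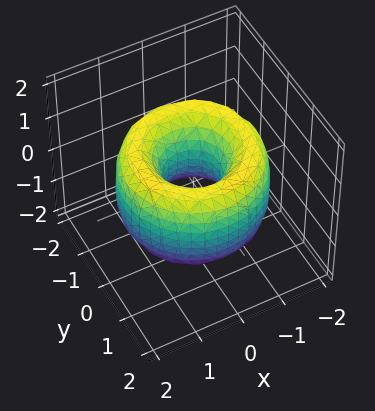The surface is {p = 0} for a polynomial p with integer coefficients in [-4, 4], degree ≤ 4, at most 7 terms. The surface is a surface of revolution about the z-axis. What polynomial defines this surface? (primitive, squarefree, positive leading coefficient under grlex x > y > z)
x^4 + 2*x^2*y^2 + y^4 - 3*x^2 - 3*y^2 + z^2 + 1

First, deg p = 4. The shape is more complex than any degree-3 surface.
Then, symmetry: every cross-section ⟂ z is a circle, so x, y appear only via x² + y².
Next, checking where it meets the axes: it misses every integer gridline on the z-axis; a circular section at z = -1 has radius exactly 1.
Finally, matching integer coefficients to the picture gives p.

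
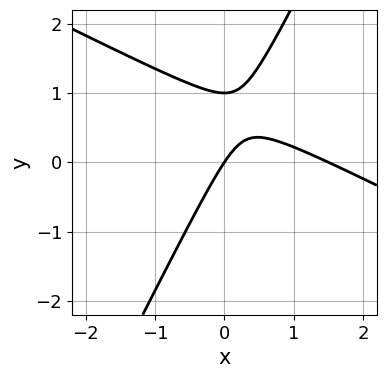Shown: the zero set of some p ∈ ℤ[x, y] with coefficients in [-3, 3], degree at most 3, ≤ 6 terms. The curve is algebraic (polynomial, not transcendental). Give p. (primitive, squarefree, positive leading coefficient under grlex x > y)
First, degree: a generic line meets the curve in up to 2 points, so deg p = 2.
Next, reading off the gridlines: the y-axis gridline crossings are at y ∈ {0, 1}; it meets the x-axis at x = 0 (among the integer gridlines).
Finally, assembling these constraints gives the stated polynomial.

2*x^2 + 3*x*y - 2*y^2 - 3*x + 2*y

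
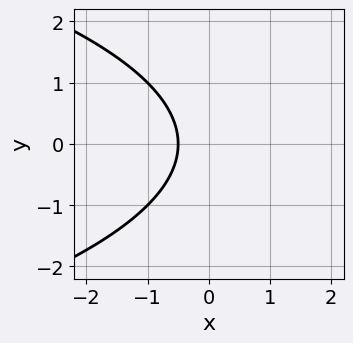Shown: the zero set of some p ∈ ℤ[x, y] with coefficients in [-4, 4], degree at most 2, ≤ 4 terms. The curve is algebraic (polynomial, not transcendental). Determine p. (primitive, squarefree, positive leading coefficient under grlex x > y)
y^2 + 2*x + 1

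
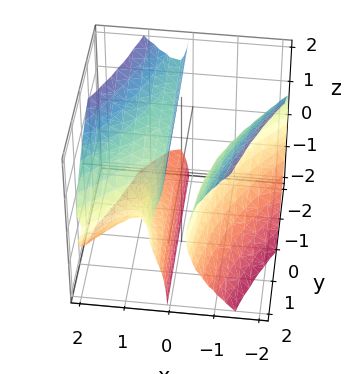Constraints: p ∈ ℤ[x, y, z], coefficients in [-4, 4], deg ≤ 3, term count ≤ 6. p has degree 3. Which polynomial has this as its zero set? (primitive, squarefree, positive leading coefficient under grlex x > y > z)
There are 2 components. They look like related sheets of one shape, so recover p as a whole.
The degree is 3 — a generic line meets the surface in up to 3 points.
From the axis intercepts and sections: the surface avoids every integer z-axis point in the box; it misses every integer gridline on the y-axis.
Matching integer coefficients to the picture gives p.

3*x^3 - 3*x^2*y - 3*x*z^2 + 1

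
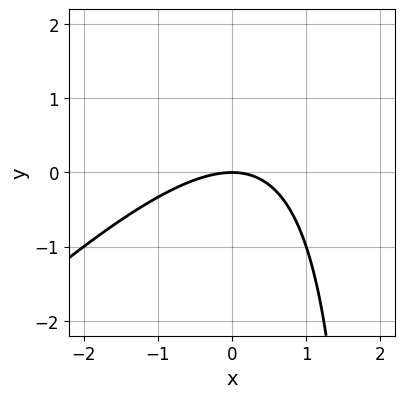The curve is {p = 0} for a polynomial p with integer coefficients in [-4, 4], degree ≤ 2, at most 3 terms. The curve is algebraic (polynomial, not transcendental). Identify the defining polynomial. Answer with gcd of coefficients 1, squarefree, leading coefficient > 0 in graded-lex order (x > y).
x^2 - x*y + 2*y

1. deg p = 2. No degree-1 curve has this shape.
2. Observable constraints: one y-axis crossing is at y = 0; it crosses the x-axis at the gridline x = 0.
3. Solving for integer coefficients yields p as stated.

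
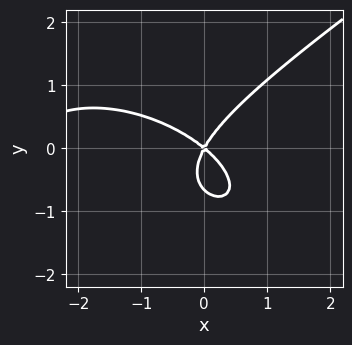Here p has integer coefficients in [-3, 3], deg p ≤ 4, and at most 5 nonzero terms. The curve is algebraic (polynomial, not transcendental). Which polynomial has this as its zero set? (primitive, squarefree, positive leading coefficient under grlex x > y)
x^3 - 3*y^3 + 3*x^2 + 2*x*y - 2*y^2

First, degree: a generic line meets the curve in up to 3 points, so deg p = 3.
Next, from the axis intercepts and sections: one y-axis crossing is at y = 0; it meets the x-axis at x = 0 (among the integer gridlines).
Finally, solving for integer coefficients yields p as stated.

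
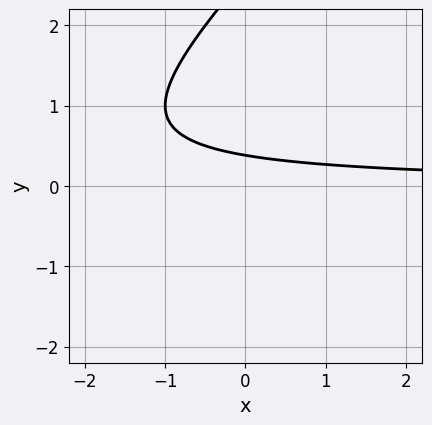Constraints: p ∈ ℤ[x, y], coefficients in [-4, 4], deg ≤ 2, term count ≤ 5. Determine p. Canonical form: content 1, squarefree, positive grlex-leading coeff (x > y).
x*y - y^2 + 3*y - 1

1. The degree is 2 — the shape is more complex than any degree-1 curve.
2. Checking where it meets the axes: it misses every integer gridline on the x-axis.
3. The integer polynomial consistent with all of this is the stated p.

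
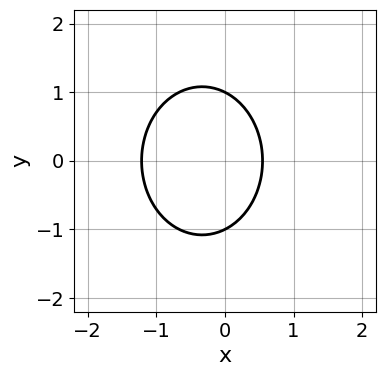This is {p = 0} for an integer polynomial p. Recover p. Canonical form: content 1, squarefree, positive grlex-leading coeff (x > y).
(a) Degree: a generic line meets the curve in up to 2 points, so deg p = 2.
(b) Symmetries: it's symmetric under y → −y, forcing even powers of y.
(c) Against the integer gridlines: the y-axis gridline crossings are at y ∈ {-1, 1}.
(d) The integer polynomial consistent with all of this is the stated p.

3*x^2 + 2*y^2 + 2*x - 2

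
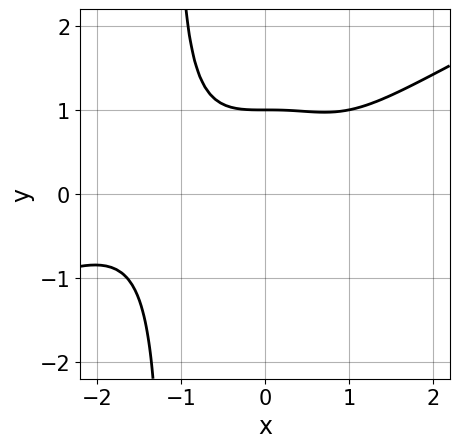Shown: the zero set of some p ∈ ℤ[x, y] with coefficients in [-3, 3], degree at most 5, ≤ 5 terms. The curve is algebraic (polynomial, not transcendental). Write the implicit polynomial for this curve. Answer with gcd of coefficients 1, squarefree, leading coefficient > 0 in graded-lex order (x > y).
x^4 - 2*x^3*y + x^3 - 3*y + 3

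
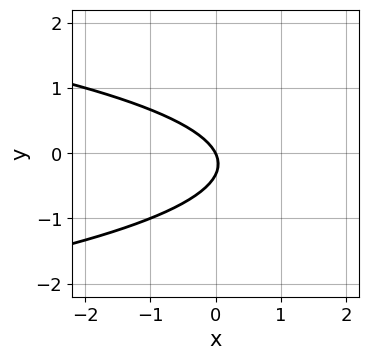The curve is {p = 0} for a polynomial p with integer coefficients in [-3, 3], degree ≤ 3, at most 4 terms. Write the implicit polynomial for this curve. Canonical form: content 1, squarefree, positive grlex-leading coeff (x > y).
(a) The degree is 2 — no degree-1 curve has this shape.
(b) Against the integer gridlines: it crosses the y-axis at the gridline y = 0; one x-axis crossing is at x = 0.
(c) Assembling these constraints gives the stated polynomial.

3*y^2 + 2*x + y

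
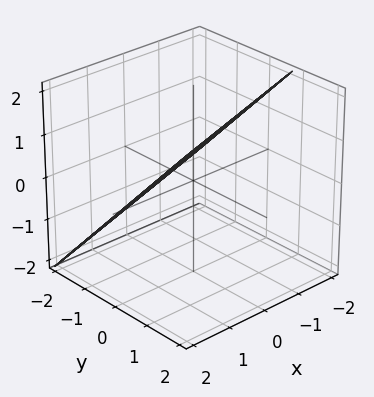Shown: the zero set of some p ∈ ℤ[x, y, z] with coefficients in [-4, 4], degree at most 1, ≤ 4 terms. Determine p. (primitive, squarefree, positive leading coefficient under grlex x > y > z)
1. Degree: every cross-section is a straight line — this is a plane, so deg p = 1.
2. Observable constraints: one x-axis crossing is at x = 2.
3. The integer polynomial consistent with all of this is the stated p.

x - 3*y + 3*z - 2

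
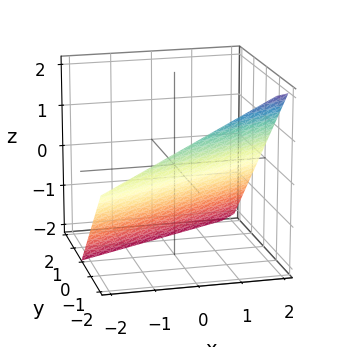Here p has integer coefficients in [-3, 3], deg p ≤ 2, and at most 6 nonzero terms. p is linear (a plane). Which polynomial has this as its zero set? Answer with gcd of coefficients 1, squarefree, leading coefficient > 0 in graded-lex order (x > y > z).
x - 2*y - 2*z - 2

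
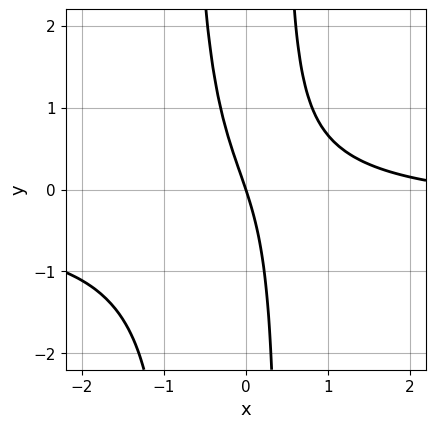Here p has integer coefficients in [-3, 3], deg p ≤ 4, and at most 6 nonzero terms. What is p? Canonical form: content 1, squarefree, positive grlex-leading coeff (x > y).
deg p = 3. The shape is more complex than any degree-2 curve.
From the axis intercepts and sections: one y-axis crossing is at y = 0; one x-axis crossing is at x = 0.
Fitting integer coefficients to these (and the overall shape) gives p.

3*x^2*y + x^2 + x*y - 3*x - y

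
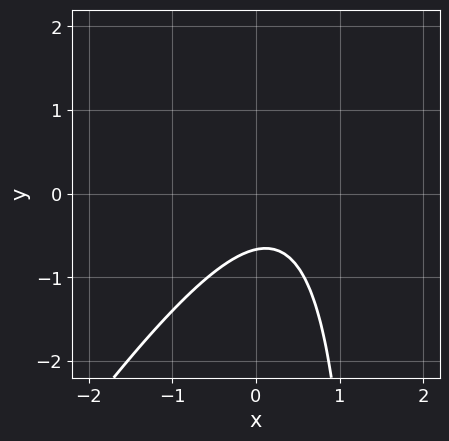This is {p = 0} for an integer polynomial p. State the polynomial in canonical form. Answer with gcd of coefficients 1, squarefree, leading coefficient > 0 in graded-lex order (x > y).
1. Degree: no degree-1 curve has this shape, so deg p = 2.
2. Checking where it meets the axes: it misses every integer gridline on the x-axis.
3. These observations pin down the coefficients.

3*x^2 - 2*x*y - 2*x + 3*y + 2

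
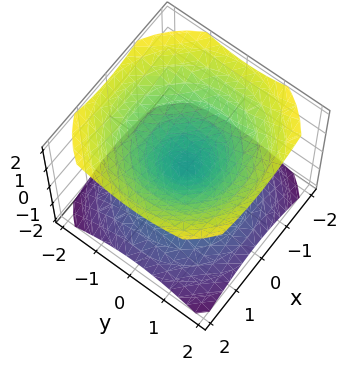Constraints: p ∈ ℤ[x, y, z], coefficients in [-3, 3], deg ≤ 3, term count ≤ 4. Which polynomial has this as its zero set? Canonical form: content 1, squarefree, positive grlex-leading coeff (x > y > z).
1. I count 2 distinct pieces. Treating them together as one polynomial.
2. deg p = 2. Two nappes meeting at a single point; a quadric.
3. Symmetries: mirror symmetry z ↦ −z ⇒ only even powers of z; every cross-section ⟂ z is a circle, so x, y appear only via x² + y².
4. Against the integer gridlines: it meets the x-axis at x = 0 (among the integer gridlines); it meets the z-axis at z = 0 (among the integer gridlines).
5. Assembling these constraints gives the stated polynomial.

2*x^2 + 2*y^2 - 3*z^2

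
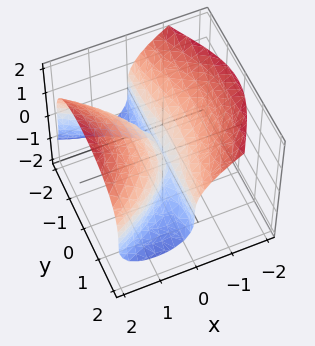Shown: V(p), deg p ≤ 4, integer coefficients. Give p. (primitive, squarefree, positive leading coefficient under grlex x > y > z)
x*y^2 + z^3 - 2*x^2

deg p = 3. A generic line meets the surface in up to 3 points.
From the visible intercepts: the visible y-axis segment lies entirely on the surface; it crosses the x-axis at the gridline x = 0; it meets the z-axis at z = 0 (among the integer gridlines).
Fitting integer coefficients to these (and the overall shape) gives p.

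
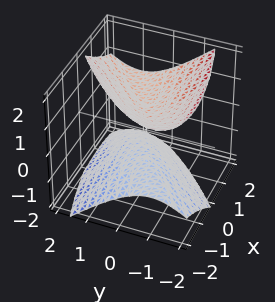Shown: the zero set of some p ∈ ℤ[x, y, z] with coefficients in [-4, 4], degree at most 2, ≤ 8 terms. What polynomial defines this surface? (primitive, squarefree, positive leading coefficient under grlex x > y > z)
x^2 - 3*x*y - 2*x*z + 3*y^2 - 3*z^2 + 2

First, I count 2 distinct pieces.
Next, degree: no degree-1 surface has this shape, so deg p = 2.
Next, checking where it meets the axes: no y-intercept at any integer in the box; the surface avoids every integer x-axis point in the box.
Finally, matching integer coefficients to the picture gives p.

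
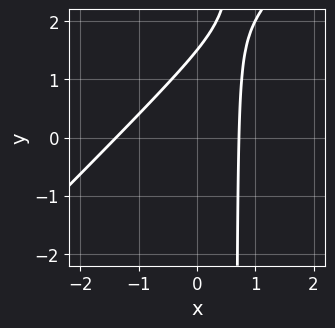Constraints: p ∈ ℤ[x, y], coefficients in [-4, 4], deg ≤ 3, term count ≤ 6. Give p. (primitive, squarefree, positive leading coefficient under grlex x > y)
(a) deg p = 2.
(b) Solving for integer coefficients yields p as stated.

3*x^2 - 3*x*y + 2*x + 2*y - 3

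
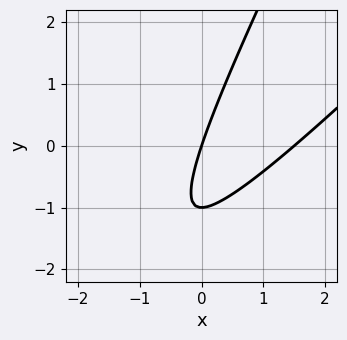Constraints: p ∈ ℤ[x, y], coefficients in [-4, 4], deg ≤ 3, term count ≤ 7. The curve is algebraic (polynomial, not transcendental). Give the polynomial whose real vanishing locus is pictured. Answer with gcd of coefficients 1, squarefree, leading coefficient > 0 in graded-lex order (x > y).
2*x^2 - 3*x*y + y^2 - 3*x + y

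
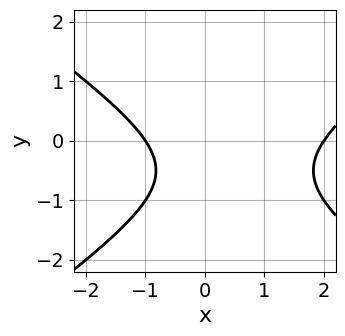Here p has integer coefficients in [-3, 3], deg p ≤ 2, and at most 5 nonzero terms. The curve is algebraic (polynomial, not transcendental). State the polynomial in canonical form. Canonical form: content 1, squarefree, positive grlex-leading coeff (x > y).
(a) Degree: a generic line meets the curve in up to 2 points, so deg p = 2.
(b) Checking where it meets the axes: no y-intercept at any integer in the box; among the integer gridlines, it crosses the x-axis at x ∈ {-1, 2}.
(c) The integer polynomial consistent with all of this is the stated p.

x^2 - 2*y^2 - x - 2*y - 2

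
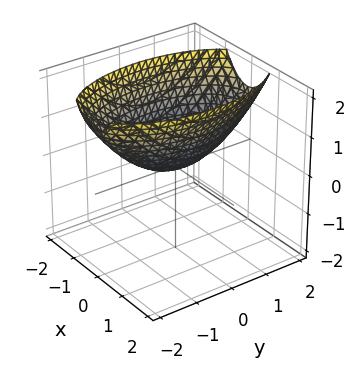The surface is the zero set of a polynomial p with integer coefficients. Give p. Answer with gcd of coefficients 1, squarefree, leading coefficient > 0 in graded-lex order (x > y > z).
3*x^2 + y^2 - 3*z

(a) The degree is 2 — a paraboloid; a quadric.
(b) Symmetries: it's symmetric under x → −x, forcing even powers of x; mirror symmetry y ↦ −y ⇒ only even powers of y.
(c) Observable constraints: one x-axis crossing is at x = 0; it crosses the y-axis at the gridline y = 0; it crosses the z-axis at the gridline z = 0.
(d) Assembling these constraints gives the stated polynomial.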